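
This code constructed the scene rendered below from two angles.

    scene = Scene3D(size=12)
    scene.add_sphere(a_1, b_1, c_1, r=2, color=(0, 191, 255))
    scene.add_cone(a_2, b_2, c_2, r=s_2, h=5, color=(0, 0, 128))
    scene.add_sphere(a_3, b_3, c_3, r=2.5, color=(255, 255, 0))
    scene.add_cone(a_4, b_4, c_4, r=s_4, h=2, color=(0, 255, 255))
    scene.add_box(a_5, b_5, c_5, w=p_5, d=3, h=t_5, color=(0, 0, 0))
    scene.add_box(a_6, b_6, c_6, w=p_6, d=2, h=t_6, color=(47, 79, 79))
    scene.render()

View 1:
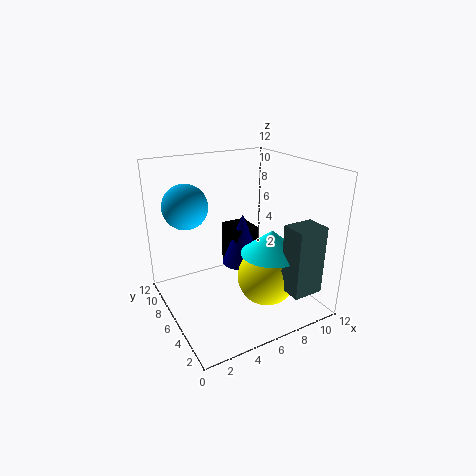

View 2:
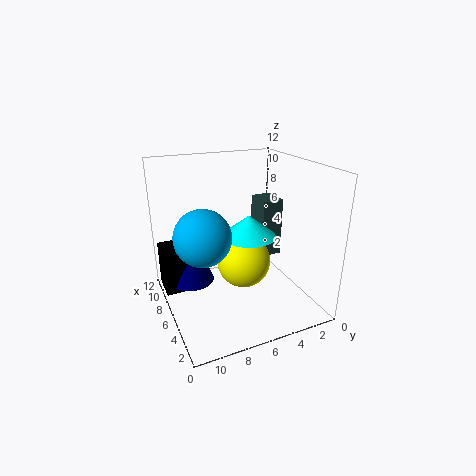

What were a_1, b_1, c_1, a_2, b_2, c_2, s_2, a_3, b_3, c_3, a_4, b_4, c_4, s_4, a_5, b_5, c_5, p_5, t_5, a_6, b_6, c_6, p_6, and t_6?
a_1 = 3
b_1 = 10
c_1 = 8
a_2 = 8.5
b_2 = 9.5
c_2 = 1.5
s_2 = 2
a_3 = 8
b_3 = 4.5
c_3 = 2.5
a_4 = 8
b_4 = 4
c_4 = 5
s_4 = 2.5
a_5 = 7.5
b_5 = 9
c_5 = 1
p_5 = 2.5
t_5 = 4
a_6 = 8
b_6 = 0.5
c_6 = 2.5
p_6 = 2.5
t_6 = 5.5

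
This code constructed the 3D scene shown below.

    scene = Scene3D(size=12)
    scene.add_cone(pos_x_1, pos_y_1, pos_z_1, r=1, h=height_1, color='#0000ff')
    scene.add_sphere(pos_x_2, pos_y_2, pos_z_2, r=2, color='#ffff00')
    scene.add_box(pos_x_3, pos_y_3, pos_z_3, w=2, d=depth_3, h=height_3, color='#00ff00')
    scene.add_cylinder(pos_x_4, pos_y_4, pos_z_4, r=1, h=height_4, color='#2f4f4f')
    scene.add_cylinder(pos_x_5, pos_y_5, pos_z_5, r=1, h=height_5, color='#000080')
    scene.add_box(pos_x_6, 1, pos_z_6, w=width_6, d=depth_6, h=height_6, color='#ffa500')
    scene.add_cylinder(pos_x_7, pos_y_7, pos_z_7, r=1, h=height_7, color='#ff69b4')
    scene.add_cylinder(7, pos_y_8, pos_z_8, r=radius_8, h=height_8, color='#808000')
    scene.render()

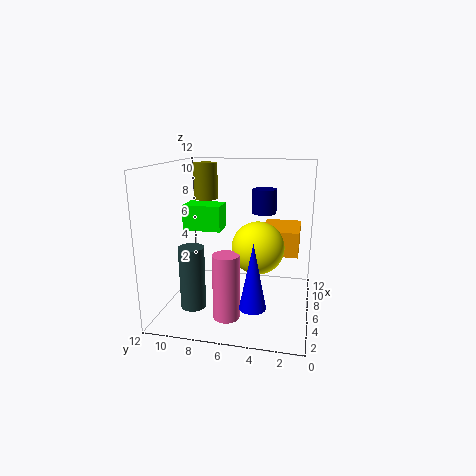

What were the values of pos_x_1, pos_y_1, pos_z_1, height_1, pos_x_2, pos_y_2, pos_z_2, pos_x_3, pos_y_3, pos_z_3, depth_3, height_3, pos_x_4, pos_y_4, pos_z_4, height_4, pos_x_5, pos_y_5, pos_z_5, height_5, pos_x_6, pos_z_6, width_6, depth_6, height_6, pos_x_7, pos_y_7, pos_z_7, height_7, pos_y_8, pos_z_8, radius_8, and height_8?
pos_x_1 = 2, pos_y_1 = 4, pos_z_1 = 2, height_1 = 5, pos_x_2 = 4, pos_y_2 = 4, pos_z_2 = 6, pos_x_3 = 4, pos_y_3 = 7, pos_z_3 = 7, depth_3 = 3, height_3 = 2, pos_x_4 = 3, pos_y_4 = 9, pos_z_4 = 1, height_4 = 5, pos_x_5 = 7, pos_y_5 = 4, pos_z_5 = 8, height_5 = 2, pos_x_6 = 5, pos_z_6 = 5, width_6 = 4, depth_6 = 3, height_6 = 2, pos_x_7 = 2, pos_y_7 = 6, pos_z_7 = 1, height_7 = 5, pos_y_8 = 9, pos_z_8 = 9, radius_8 = 1, height_8 = 3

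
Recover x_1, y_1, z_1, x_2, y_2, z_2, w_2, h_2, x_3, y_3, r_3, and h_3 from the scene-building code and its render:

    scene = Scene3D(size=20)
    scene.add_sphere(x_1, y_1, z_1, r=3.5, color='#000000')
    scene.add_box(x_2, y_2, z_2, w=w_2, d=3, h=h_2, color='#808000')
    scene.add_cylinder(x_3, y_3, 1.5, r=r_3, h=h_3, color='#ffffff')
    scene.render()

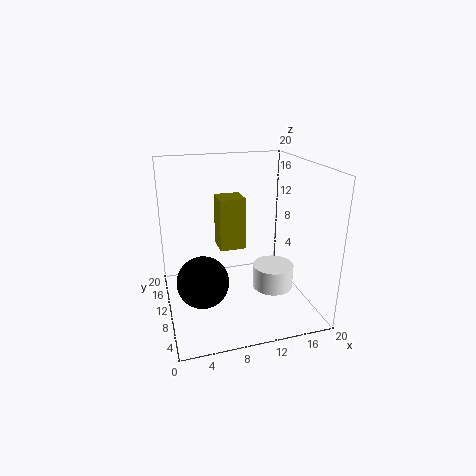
x_1 = 4.5
y_1 = 8
z_1 = 5
x_2 = 6
y_2 = 3.5
z_2 = 11.5
w_2 = 3
h_2 = 6
x_3 = 15.5
y_3 = 10
r_3 = 3
h_3 = 3.5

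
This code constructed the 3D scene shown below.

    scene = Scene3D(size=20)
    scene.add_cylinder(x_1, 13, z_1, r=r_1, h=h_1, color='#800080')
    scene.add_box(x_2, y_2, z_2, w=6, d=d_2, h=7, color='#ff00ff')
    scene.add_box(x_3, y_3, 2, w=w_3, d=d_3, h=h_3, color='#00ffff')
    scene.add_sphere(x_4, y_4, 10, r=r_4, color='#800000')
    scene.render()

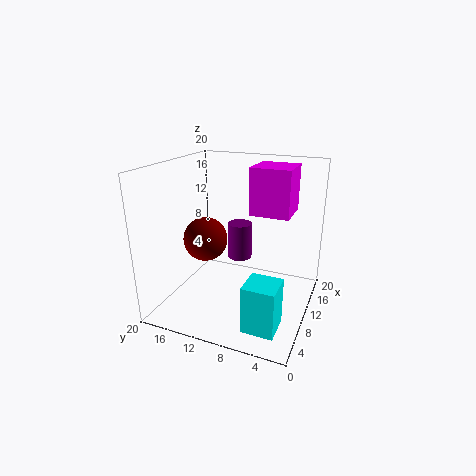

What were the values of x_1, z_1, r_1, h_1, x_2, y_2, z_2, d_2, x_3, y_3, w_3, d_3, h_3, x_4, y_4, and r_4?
x_1 = 18; z_1 = 3; r_1 = 2; h_1 = 6; x_2 = 14; y_2 = 4; z_2 = 12; d_2 = 6; x_3 = 1; y_3 = 2; w_3 = 4; d_3 = 4; h_3 = 6; x_4 = 8; y_4 = 14; r_4 = 3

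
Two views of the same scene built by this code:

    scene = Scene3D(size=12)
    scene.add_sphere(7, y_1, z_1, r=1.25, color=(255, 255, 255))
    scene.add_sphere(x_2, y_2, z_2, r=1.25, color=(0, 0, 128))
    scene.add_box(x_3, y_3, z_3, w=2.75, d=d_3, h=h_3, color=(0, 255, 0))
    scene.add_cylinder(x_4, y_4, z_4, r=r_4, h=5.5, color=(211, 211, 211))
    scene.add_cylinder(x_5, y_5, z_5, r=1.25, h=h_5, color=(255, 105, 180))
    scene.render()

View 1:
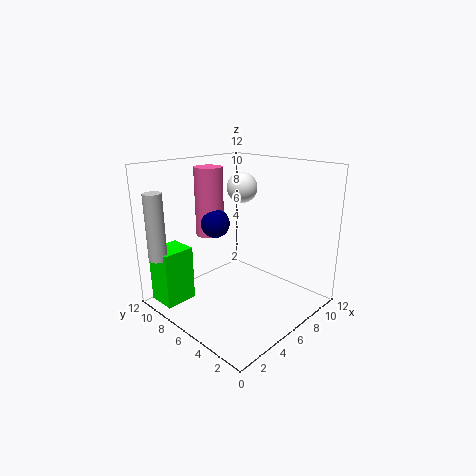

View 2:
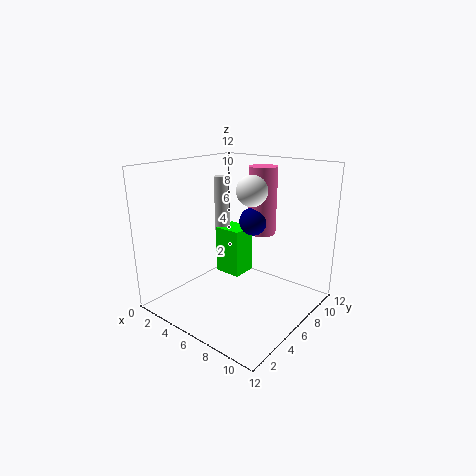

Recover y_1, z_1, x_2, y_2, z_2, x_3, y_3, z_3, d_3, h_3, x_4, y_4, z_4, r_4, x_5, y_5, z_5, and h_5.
y_1 = 6.5, z_1 = 10, x_2 = 5.75, y_2 = 8.5, z_2 = 6.75, x_3 = 0.75, y_3 = 9, z_3 = 0.25, d_3 = 2.5, h_3 = 4.75, x_4 = 0.75, y_4 = 10, z_4 = 4.5, r_4 = 0.75, x_5 = 6, y_5 = 9.5, z_5 = 5.5, h_5 = 6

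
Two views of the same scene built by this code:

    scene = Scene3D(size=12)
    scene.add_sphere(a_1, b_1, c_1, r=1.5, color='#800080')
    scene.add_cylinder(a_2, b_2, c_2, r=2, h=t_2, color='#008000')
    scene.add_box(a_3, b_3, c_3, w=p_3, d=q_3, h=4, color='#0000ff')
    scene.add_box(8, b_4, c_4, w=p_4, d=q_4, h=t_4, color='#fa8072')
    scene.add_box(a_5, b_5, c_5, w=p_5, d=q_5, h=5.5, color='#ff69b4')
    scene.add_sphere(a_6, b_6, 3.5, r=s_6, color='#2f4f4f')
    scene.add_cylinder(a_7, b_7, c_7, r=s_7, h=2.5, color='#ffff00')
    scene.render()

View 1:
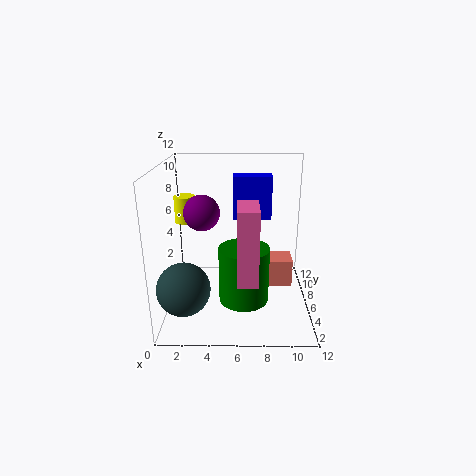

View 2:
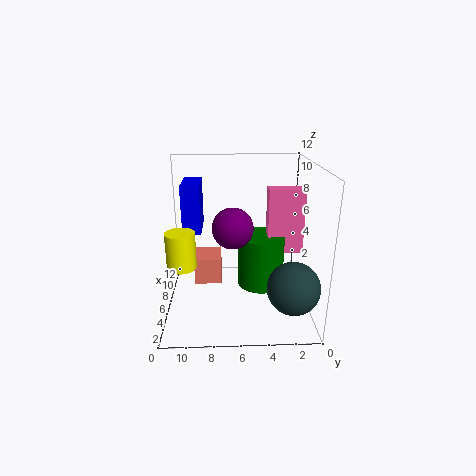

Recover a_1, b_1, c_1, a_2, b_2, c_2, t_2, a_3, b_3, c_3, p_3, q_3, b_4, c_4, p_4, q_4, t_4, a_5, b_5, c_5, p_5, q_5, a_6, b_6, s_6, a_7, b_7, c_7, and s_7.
a_1 = 3, b_1 = 6.5, c_1 = 8, a_2 = 6.5, b_2 = 4, c_2 = 1.5, t_2 = 4.5, a_3 = 5.5, b_3 = 9, c_3 = 6.5, p_3 = 3.5, q_3 = 1.5, b_4 = 7.5, c_4 = 0.5, p_4 = 3, q_4 = 2.5, t_4 = 2.5, a_5 = 6, b_5 = 0.5, c_5 = 4.5, p_5 = 1.5, q_5 = 3, a_6 = 2, b_6 = 2, s_6 = 2, a_7 = 1, b_7 = 10, c_7 = 6, s_7 = 1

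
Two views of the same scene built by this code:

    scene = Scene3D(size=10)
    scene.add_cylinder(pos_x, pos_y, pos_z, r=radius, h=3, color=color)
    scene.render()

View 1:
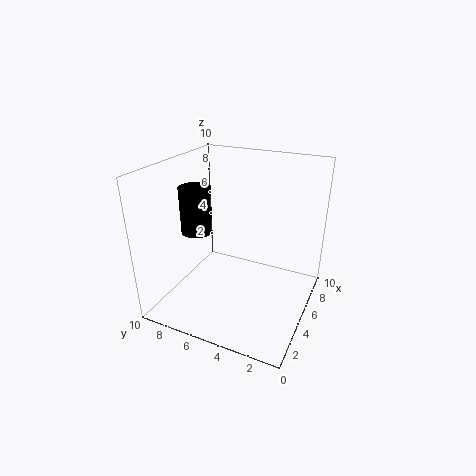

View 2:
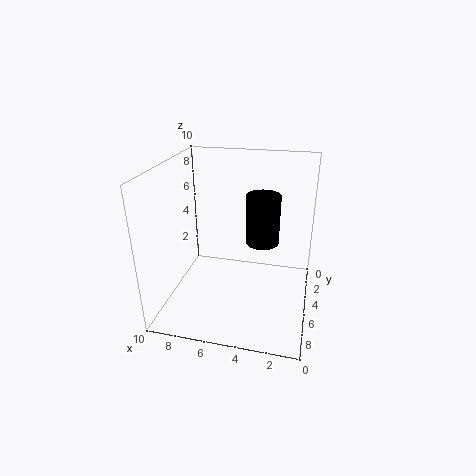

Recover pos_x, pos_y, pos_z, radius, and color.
pos_x = 3; pos_y = 7; pos_z = 6; radius = 1; color = 'black'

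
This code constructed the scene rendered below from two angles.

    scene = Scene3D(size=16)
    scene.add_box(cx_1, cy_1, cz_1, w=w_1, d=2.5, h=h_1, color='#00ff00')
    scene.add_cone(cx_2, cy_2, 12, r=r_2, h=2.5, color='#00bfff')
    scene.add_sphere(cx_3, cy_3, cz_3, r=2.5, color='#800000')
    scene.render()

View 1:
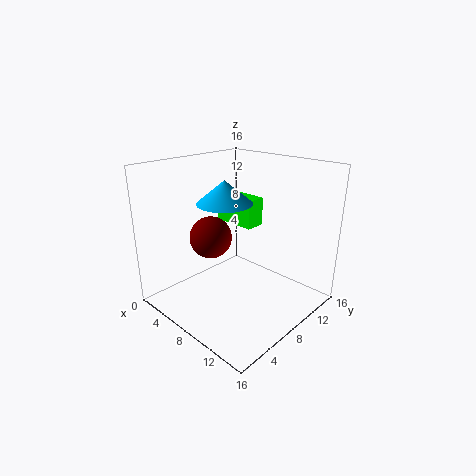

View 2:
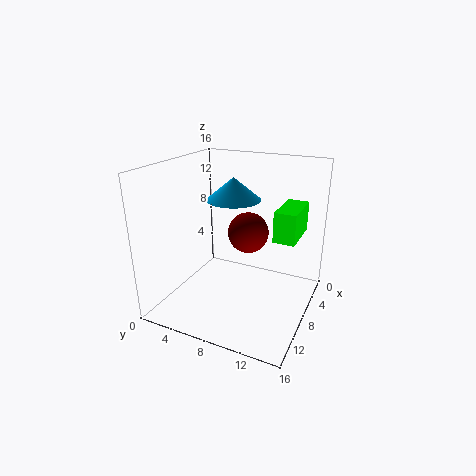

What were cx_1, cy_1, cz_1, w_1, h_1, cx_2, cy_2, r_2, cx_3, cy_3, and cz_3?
cx_1 = 1
cy_1 = 11.5
cz_1 = 7.5
w_1 = 5.5
h_1 = 3.5
cx_2 = 7
cy_2 = 7
r_2 = 3
cx_3 = 4
cy_3 = 7.5
cz_3 = 7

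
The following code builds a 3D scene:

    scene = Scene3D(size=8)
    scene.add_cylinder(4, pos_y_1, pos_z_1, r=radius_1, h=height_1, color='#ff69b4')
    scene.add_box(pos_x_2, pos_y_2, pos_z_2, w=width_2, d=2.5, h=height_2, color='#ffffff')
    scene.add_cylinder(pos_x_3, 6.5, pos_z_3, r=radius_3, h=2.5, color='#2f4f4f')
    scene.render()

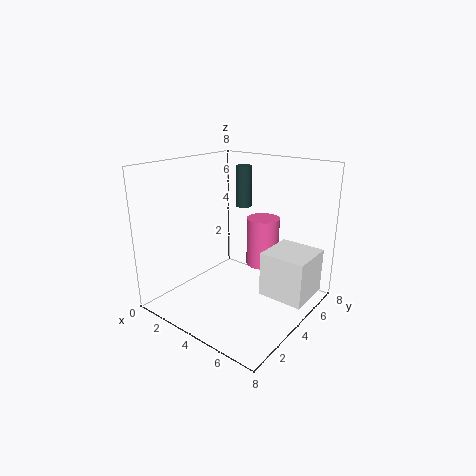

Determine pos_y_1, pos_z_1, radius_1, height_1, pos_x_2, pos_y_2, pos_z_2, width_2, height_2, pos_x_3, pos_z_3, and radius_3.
pos_y_1 = 6.5
pos_z_1 = 1.5
radius_1 = 1
height_1 = 3
pos_x_2 = 5.5
pos_y_2 = 4
pos_z_2 = 1
width_2 = 2.5
height_2 = 2.5
pos_x_3 = 2.5
pos_z_3 = 5
radius_3 = 0.5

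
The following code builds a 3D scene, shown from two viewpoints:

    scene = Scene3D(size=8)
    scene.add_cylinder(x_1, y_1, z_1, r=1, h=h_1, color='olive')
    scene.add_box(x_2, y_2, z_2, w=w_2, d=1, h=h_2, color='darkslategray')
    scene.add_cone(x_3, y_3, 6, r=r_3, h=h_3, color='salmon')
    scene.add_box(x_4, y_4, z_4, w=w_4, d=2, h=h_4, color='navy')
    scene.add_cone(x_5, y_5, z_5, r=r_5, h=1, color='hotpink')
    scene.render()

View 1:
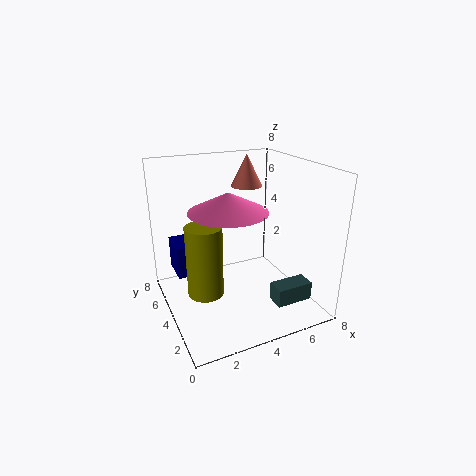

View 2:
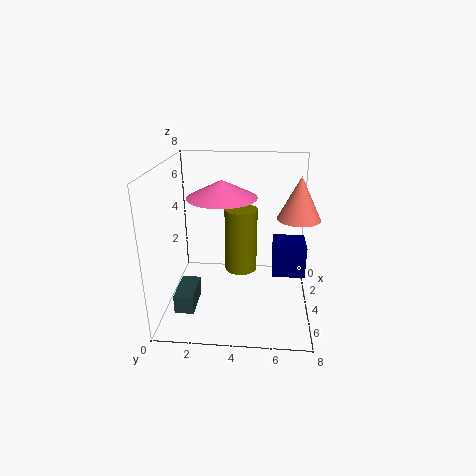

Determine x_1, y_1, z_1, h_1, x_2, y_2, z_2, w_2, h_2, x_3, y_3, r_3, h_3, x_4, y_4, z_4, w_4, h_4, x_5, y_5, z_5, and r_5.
x_1 = 2; y_1 = 4; z_1 = 1; h_1 = 4; x_2 = 5; y_2 = 1; z_2 = 1; w_2 = 2; h_2 = 1; x_3 = 6; y_3 = 7; r_3 = 1; h_3 = 2; x_4 = 1; y_4 = 6; z_4 = 1; w_4 = 2; h_4 = 2; x_5 = 3; y_5 = 3; z_5 = 6; r_5 = 2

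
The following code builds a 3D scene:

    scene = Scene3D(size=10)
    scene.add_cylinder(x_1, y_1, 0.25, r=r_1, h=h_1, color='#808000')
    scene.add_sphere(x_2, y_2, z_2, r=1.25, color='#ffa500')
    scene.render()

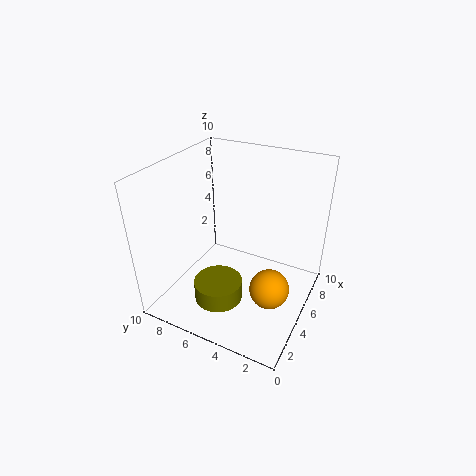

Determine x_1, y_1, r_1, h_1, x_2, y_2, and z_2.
x_1 = 3.75, y_1 = 6, r_1 = 1.75, h_1 = 1.5, x_2 = 3, y_2 = 1.75, z_2 = 3.25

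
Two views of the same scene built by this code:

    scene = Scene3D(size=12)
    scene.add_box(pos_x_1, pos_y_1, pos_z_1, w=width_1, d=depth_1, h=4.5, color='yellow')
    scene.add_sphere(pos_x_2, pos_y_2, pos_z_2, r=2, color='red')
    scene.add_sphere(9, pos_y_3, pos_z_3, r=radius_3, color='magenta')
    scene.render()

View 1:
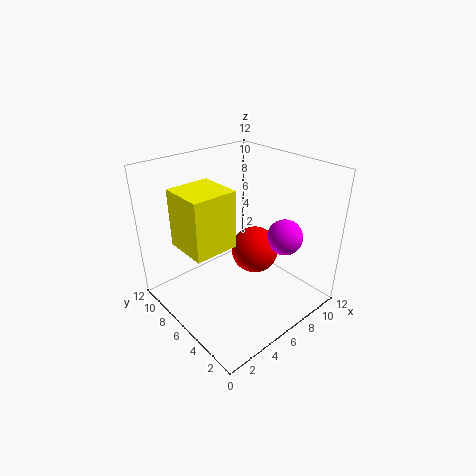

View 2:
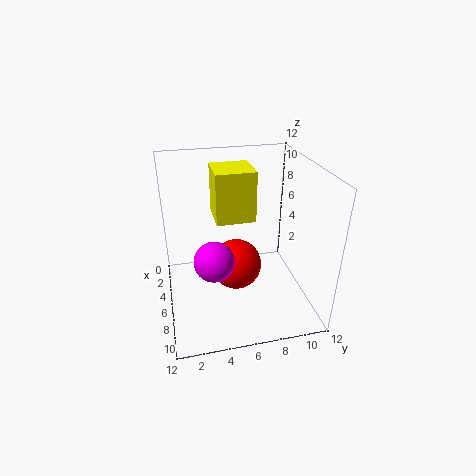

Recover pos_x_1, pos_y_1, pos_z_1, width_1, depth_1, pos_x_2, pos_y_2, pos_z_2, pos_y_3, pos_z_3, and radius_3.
pos_x_1 = 1, pos_y_1 = 4.5, pos_z_1 = 6.5, width_1 = 3.5, depth_1 = 3.5, pos_x_2 = 7.5, pos_y_2 = 5.5, pos_z_2 = 4.5, pos_y_3 = 3.5, pos_z_3 = 6, radius_3 = 1.5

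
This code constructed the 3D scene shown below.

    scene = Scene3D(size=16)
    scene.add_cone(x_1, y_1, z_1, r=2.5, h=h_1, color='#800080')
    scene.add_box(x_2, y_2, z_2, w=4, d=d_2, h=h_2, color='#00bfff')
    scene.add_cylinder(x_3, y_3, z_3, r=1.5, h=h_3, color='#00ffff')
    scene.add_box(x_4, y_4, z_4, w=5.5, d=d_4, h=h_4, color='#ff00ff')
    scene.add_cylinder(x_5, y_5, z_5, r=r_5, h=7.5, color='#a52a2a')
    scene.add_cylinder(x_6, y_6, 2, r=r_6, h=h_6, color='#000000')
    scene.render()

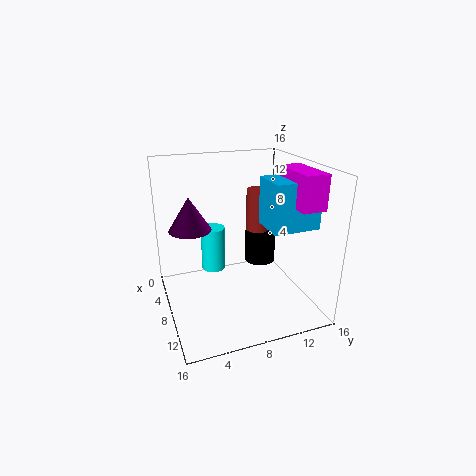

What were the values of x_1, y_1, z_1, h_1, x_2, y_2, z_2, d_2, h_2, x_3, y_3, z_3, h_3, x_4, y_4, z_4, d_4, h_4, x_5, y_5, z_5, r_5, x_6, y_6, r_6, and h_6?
x_1 = 4, y_1 = 3.5, z_1 = 8, h_1 = 4, x_2 = 9, y_2 = 10, z_2 = 10, d_2 = 5, h_2 = 5, x_3 = 3, y_3 = 6.5, z_3 = 2, h_3 = 5.5, x_4 = 9, y_4 = 12, z_4 = 12.5, d_4 = 2.5, h_4 = 3.5, x_5 = 2, y_5 = 13, z_5 = 4, r_5 = 1.5, x_6 = 3, y_6 = 13, r_6 = 2, h_6 = 4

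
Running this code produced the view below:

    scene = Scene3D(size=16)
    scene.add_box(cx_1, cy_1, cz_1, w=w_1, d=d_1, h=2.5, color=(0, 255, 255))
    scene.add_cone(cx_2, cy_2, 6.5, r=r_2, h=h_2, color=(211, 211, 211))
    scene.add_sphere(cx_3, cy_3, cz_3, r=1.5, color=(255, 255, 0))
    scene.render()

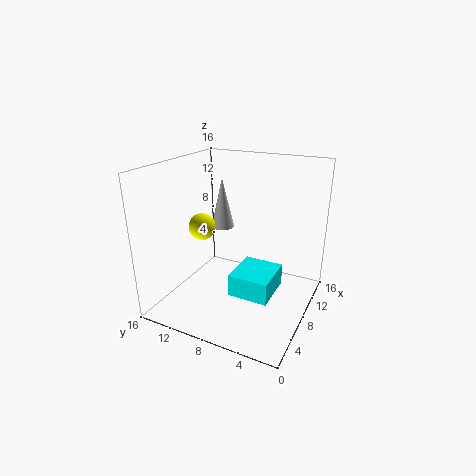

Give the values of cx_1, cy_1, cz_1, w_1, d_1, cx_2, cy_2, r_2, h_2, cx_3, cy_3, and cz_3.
cx_1 = 5.5
cy_1 = 3.5
cz_1 = 2
w_1 = 5
d_1 = 4.5
cx_2 = 13.5
cy_2 = 13
r_2 = 1.5
h_2 = 6.5
cx_3 = 7
cy_3 = 12
cz_3 = 9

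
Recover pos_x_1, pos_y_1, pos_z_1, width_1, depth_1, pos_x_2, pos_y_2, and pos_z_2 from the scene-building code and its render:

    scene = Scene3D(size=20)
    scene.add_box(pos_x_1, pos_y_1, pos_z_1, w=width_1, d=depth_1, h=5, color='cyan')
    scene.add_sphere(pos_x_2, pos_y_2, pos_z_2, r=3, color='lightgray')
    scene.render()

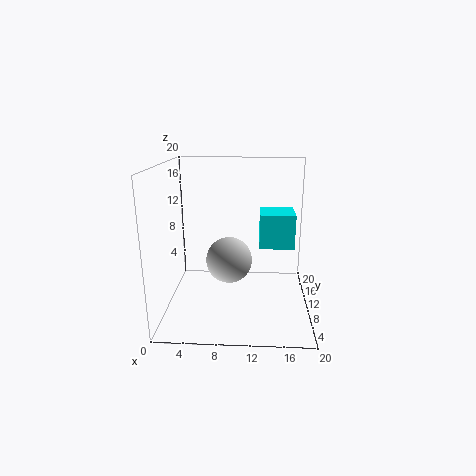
pos_x_1 = 13; pos_y_1 = 11; pos_z_1 = 8; width_1 = 5; depth_1 = 5; pos_x_2 = 9; pos_y_2 = 7; pos_z_2 = 8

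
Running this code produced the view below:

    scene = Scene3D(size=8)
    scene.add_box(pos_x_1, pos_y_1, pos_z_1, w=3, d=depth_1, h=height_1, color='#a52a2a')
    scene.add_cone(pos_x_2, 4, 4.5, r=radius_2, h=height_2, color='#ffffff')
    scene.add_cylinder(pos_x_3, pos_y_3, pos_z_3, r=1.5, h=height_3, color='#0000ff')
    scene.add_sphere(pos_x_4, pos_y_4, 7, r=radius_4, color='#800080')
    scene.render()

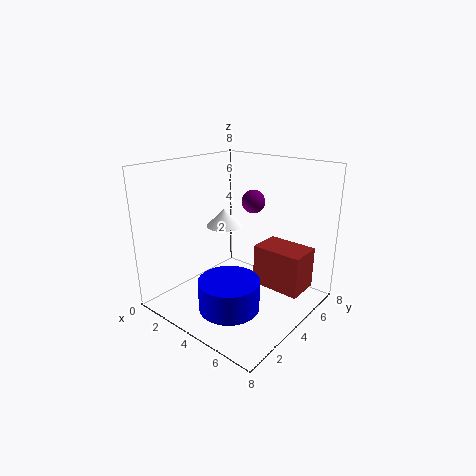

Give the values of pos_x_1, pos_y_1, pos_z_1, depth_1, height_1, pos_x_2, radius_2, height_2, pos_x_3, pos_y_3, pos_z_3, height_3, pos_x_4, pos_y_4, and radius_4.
pos_x_1 = 4, pos_y_1 = 5.5, pos_z_1 = 0.5, depth_1 = 2, height_1 = 2.5, pos_x_2 = 3, radius_2 = 1, height_2 = 1, pos_x_3 = 5.5, pos_y_3 = 1.5, pos_z_3 = 1.5, height_3 = 1.5, pos_x_4 = 6.5, pos_y_4 = 2, radius_4 = 0.5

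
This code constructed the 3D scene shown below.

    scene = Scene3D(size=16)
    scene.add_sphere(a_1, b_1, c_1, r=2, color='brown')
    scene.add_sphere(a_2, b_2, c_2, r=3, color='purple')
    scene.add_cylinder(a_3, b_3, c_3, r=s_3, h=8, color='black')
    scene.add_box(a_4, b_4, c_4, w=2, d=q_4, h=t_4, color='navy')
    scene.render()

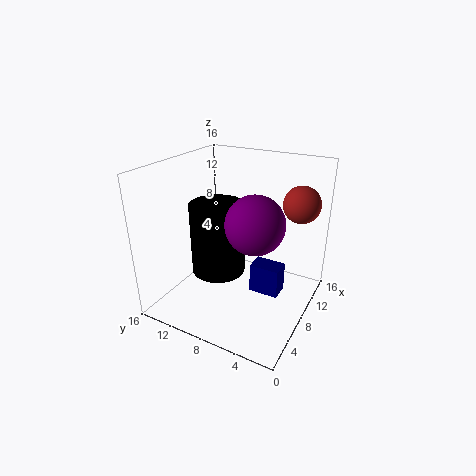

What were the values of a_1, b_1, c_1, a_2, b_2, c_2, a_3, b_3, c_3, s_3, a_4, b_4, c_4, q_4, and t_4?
a_1 = 11
b_1 = 2
c_1 = 12
a_2 = 6
b_2 = 5
c_2 = 11
a_3 = 7
b_3 = 10
c_3 = 4
s_3 = 3
a_4 = 5
b_4 = 2
c_4 = 4
q_4 = 3
t_4 = 3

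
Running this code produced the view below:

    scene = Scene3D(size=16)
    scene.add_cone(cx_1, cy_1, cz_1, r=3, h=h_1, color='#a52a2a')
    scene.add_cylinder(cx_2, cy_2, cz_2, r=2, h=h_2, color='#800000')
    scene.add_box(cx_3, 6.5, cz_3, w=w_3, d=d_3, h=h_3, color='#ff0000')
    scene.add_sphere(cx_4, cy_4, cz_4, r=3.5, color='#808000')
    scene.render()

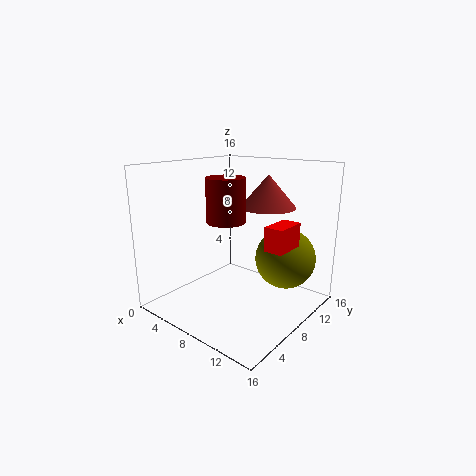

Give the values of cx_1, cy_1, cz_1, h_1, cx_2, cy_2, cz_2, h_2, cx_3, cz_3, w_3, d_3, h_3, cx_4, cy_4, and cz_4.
cx_1 = 10.5; cy_1 = 10; cz_1 = 11.5; h_1 = 3.5; cx_2 = 8.5; cy_2 = 5.5; cz_2 = 10.5; h_2 = 4.5; cx_3 = 12.5; cz_3 = 8; w_3 = 2; d_3 = 3.5; h_3 = 2.5; cx_4 = 11.5; cy_4 = 12.5; cz_4 = 5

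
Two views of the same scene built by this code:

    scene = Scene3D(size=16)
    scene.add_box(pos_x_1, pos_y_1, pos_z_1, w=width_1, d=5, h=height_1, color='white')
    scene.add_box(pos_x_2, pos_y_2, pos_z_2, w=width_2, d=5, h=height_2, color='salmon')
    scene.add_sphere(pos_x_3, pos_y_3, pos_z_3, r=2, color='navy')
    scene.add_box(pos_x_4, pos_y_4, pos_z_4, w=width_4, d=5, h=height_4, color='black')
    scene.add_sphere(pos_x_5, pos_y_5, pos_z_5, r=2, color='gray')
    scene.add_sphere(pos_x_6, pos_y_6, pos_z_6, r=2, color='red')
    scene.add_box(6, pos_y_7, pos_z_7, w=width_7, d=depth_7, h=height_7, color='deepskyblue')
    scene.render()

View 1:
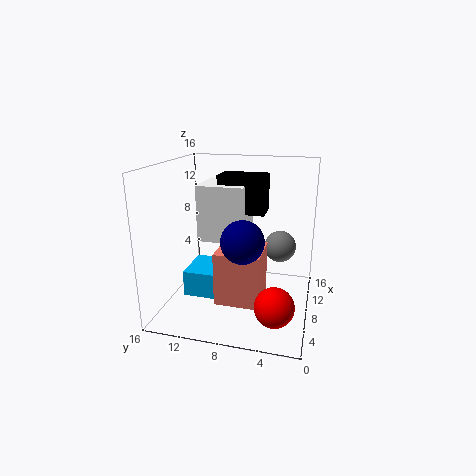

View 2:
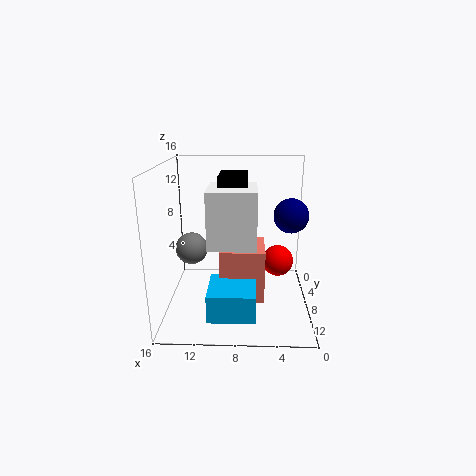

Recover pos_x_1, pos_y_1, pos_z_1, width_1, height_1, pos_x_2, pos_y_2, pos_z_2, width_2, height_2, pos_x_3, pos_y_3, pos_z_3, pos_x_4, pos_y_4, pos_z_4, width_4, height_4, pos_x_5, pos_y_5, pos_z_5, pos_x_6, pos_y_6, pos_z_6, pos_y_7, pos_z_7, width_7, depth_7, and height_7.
pos_x_1 = 6, pos_y_1 = 7, pos_z_1 = 8, width_1 = 5, height_1 = 6, pos_x_2 = 5, pos_y_2 = 5, pos_z_2 = 1, width_2 = 5, height_2 = 6, pos_x_3 = 2, pos_y_3 = 6, pos_z_3 = 10, pos_x_4 = 7, pos_y_4 = 5, pos_z_4 = 11, width_4 = 3, height_4 = 4, pos_x_5 = 14, pos_y_5 = 4, pos_z_5 = 5, pos_x_6 = 3, pos_y_6 = 3, pos_z_6 = 3, pos_y_7 = 9, pos_z_7 = 1, width_7 = 5, depth_7 = 5, height_7 = 3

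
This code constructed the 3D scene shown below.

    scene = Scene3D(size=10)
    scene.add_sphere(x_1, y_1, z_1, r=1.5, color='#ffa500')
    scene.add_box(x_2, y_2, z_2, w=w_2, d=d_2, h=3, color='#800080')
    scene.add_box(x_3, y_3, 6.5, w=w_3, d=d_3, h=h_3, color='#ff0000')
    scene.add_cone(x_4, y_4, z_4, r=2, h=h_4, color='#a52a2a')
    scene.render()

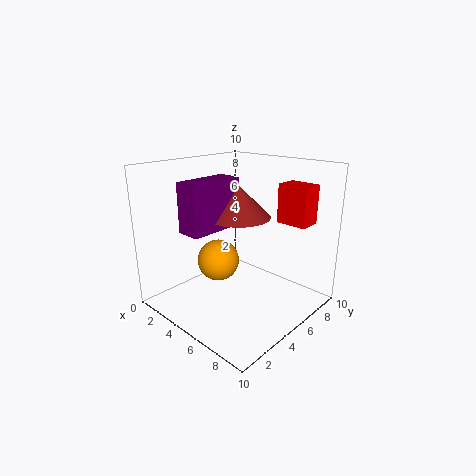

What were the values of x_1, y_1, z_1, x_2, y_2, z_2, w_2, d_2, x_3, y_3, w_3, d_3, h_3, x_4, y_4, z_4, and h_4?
x_1 = 3.5
y_1 = 4.5
z_1 = 3
x_2 = 4.5
y_2 = 0.5
z_2 = 6.5
w_2 = 1.5
d_2 = 3.5
x_3 = 7.5
y_3 = 6
w_3 = 2
d_3 = 1.5
h_3 = 2.5
x_4 = 6
y_4 = 4
z_4 = 7
h_4 = 2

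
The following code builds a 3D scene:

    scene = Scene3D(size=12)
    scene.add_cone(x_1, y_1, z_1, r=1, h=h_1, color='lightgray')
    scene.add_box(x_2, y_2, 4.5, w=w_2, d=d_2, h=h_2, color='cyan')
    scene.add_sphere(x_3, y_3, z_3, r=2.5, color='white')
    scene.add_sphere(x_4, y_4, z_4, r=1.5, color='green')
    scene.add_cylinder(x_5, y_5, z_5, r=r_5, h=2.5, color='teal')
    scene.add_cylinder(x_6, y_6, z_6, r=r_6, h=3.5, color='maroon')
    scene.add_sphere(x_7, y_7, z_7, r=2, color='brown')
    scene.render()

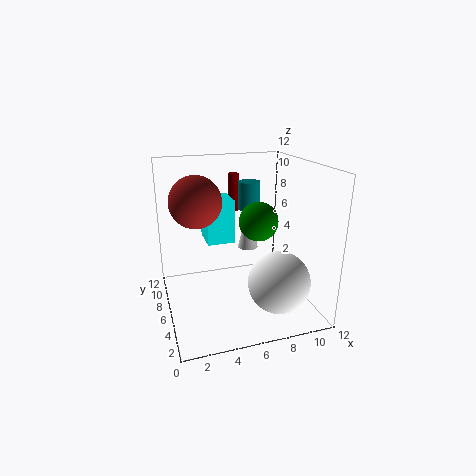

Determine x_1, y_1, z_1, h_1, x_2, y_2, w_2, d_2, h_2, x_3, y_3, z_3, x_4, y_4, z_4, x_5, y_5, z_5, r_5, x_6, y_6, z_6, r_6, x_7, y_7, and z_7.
x_1 = 8.5; y_1 = 10.5; z_1 = 3; h_1 = 4.5; x_2 = 4; y_2 = 8.5; w_2 = 2.5; d_2 = 3; h_2 = 4; x_3 = 8.5; y_3 = 3; z_3 = 3; x_4 = 7; y_4 = 4; z_4 = 8; x_5 = 8; y_5 = 9; z_5 = 7.5; r_5 = 1; x_6 = 7; y_6 = 10.5; z_6 = 7; r_6 = 0.5; x_7 = 2.5; y_7 = 5.5; z_7 = 9.5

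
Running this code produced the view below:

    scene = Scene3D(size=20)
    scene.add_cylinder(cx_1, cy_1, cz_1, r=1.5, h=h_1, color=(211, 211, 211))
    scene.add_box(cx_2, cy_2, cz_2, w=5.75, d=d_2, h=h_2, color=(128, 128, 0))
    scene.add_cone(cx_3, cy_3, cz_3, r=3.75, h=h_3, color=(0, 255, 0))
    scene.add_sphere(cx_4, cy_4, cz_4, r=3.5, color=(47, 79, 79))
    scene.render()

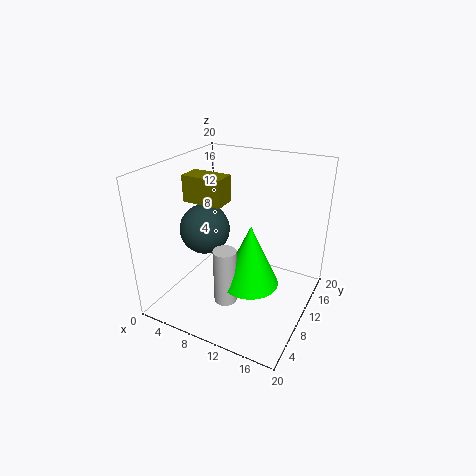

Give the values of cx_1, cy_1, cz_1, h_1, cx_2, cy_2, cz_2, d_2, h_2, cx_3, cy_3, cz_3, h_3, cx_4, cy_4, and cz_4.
cx_1 = 10.75, cy_1 = 5, cz_1 = 3.25, h_1 = 7.5, cx_2 = 2.25, cy_2 = 8.5, cz_2 = 14.5, d_2 = 3.25, h_2 = 3.75, cx_3 = 13.25, cy_3 = 7.25, cz_3 = 5.5, h_3 = 8.25, cx_4 = 5.25, cy_4 = 9, cz_4 = 10.75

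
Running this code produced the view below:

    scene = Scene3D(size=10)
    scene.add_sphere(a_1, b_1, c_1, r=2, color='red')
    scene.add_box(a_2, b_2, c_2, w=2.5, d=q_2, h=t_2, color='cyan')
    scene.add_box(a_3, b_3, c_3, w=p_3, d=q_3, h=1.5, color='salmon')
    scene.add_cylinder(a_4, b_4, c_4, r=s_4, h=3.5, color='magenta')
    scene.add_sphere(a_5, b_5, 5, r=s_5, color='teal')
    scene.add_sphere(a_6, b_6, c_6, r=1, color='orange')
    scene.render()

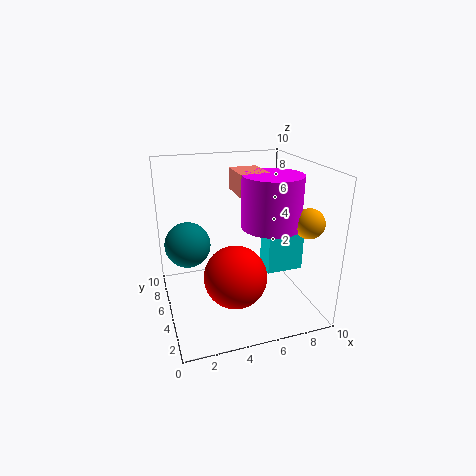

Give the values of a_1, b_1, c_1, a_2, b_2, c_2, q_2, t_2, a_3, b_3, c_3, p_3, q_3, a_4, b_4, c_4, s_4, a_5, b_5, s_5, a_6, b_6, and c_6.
a_1 = 4; b_1 = 2.5; c_1 = 3.5; a_2 = 6.5; b_2 = 3; c_2 = 3; q_2 = 1.5; t_2 = 4; a_3 = 5; b_3 = 4.5; c_3 = 8; p_3 = 2; q_3 = 2.5; a_4 = 7; b_4 = 4; c_4 = 6; s_4 = 2; a_5 = 1.5; b_5 = 5; s_5 = 1.5; a_6 = 9; b_6 = 2.5; c_6 = 6.5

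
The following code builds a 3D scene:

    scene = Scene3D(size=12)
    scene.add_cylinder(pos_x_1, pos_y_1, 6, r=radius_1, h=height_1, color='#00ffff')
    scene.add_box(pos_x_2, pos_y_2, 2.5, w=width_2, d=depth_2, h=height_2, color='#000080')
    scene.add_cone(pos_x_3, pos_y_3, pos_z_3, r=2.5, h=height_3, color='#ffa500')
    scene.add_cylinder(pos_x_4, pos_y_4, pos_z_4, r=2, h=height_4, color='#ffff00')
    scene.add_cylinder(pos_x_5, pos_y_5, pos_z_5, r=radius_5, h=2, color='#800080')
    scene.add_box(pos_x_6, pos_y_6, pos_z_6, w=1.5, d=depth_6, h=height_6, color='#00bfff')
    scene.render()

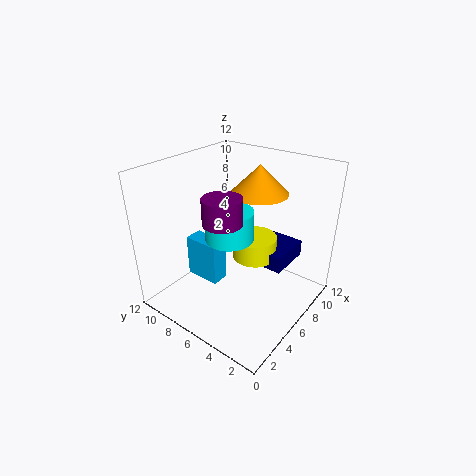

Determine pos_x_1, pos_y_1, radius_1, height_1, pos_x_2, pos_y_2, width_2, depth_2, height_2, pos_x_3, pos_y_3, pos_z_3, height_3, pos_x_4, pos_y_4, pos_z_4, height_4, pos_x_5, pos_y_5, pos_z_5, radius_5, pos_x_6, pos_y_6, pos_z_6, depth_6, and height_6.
pos_x_1 = 5.5
pos_y_1 = 6.5
radius_1 = 2
height_1 = 2.5
pos_x_2 = 8
pos_y_2 = 3
width_2 = 4
depth_2 = 3.5
height_2 = 1.5
pos_x_3 = 9
pos_y_3 = 6
pos_z_3 = 9
height_3 = 2.5
pos_x_4 = 8.5
pos_y_4 = 6
pos_z_4 = 3
height_4 = 2
pos_x_5 = 3.5
pos_y_5 = 5.5
pos_z_5 = 8.5
radius_5 = 1.5
pos_x_6 = 3.5
pos_y_6 = 6.5
pos_z_6 = 2.5
depth_6 = 3
height_6 = 3.5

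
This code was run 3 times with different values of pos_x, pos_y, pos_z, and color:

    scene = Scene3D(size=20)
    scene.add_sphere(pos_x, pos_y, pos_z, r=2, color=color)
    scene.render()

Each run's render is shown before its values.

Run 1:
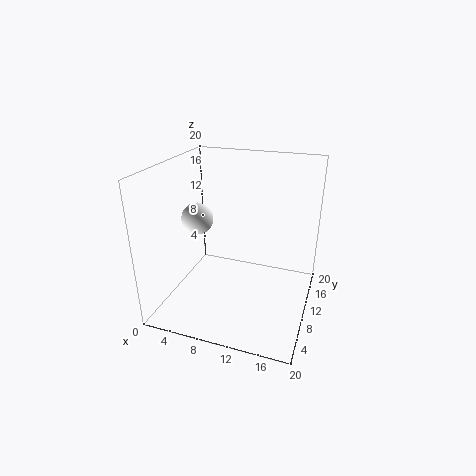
pos_x = 6
pos_y = 6
pos_z = 14
color = 'white'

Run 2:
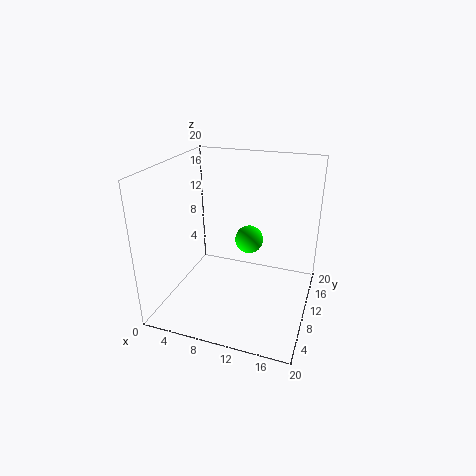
pos_x = 11
pos_y = 12
pos_z = 9
color = 'lime'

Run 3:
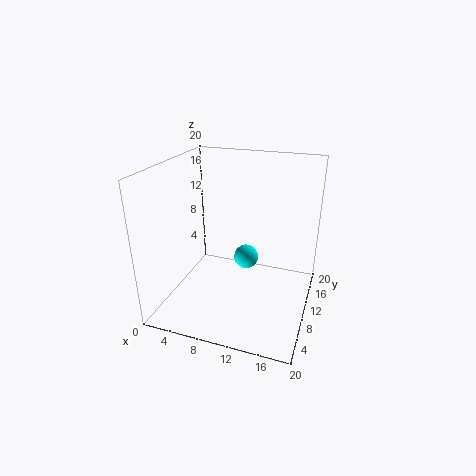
pos_x = 9
pos_y = 17
pos_z = 3
color = 'cyan'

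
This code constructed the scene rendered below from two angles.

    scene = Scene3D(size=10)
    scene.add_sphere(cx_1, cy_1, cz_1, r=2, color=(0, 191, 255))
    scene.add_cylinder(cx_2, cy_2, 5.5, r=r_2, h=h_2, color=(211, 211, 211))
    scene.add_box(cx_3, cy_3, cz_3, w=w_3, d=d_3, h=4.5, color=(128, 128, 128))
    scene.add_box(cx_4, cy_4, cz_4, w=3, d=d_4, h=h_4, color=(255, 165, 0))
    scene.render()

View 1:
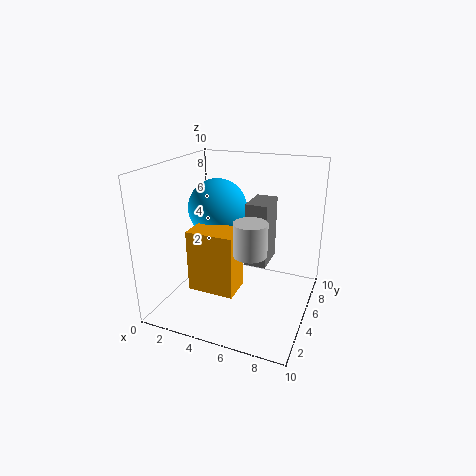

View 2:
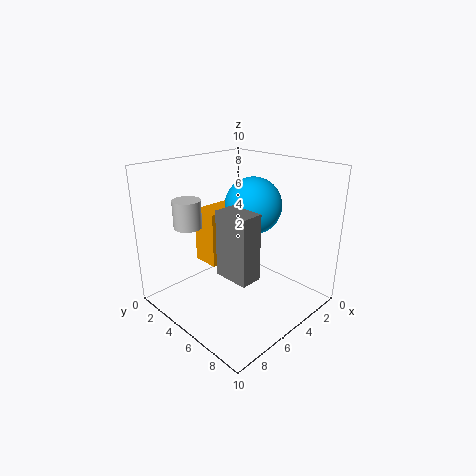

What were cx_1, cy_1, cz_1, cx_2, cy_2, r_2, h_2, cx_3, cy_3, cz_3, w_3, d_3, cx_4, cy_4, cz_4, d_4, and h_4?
cx_1 = 3.5
cy_1 = 5
cz_1 = 7
cx_2 = 7
cy_2 = 2
r_2 = 1
h_2 = 2
cx_3 = 5.5
cy_3 = 5
cz_3 = 3
w_3 = 1.5
d_3 = 2.5
cx_4 = 3
cy_4 = 1.5
cz_4 = 2.5
d_4 = 2
h_4 = 4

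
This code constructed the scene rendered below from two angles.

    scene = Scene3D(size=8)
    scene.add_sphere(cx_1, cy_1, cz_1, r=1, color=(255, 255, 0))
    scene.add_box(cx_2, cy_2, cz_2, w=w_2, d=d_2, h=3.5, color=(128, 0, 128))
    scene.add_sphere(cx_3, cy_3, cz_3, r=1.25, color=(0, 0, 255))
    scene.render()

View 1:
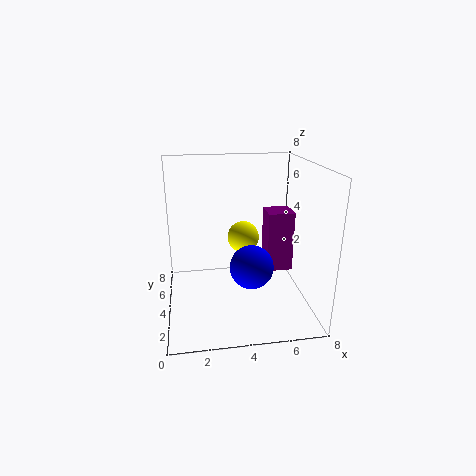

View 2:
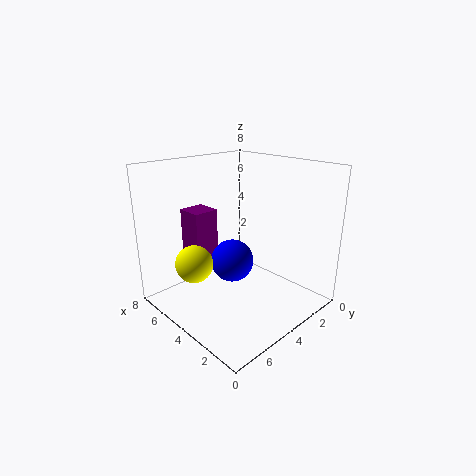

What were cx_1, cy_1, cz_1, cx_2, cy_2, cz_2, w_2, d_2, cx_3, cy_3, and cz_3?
cx_1 = 4.75
cy_1 = 6.5
cz_1 = 3
cx_2 = 5.75
cy_2 = 4
cz_2 = 1.75
w_2 = 1.5
d_2 = 1.5
cx_3 = 4.75
cy_3 = 3.75
cz_3 = 2.25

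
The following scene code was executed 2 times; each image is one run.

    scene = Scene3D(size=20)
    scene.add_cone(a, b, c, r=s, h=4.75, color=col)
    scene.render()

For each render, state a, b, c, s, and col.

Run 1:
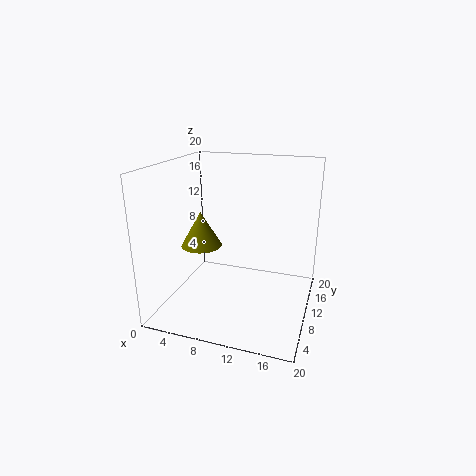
a = 5.5, b = 7.75, c = 9.25, s = 2.75, col = 'olive'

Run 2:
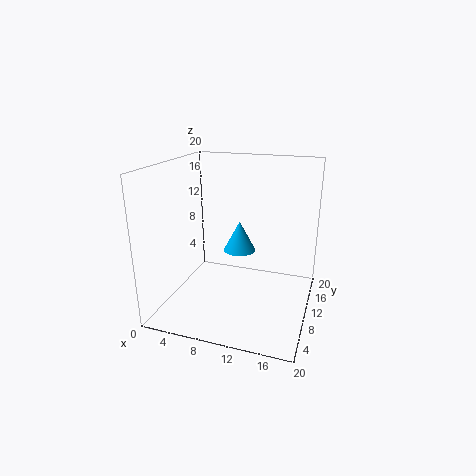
a = 8.5, b = 15.25, c = 5.75, s = 2.5, col = 'deepskyblue'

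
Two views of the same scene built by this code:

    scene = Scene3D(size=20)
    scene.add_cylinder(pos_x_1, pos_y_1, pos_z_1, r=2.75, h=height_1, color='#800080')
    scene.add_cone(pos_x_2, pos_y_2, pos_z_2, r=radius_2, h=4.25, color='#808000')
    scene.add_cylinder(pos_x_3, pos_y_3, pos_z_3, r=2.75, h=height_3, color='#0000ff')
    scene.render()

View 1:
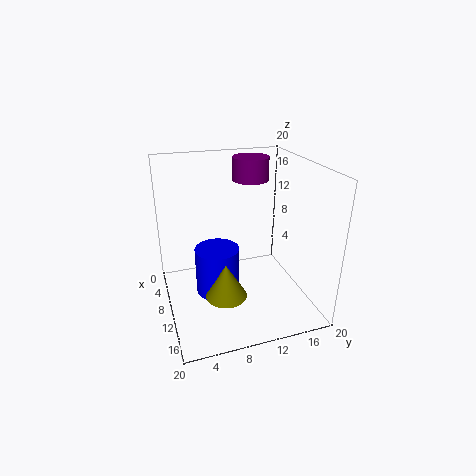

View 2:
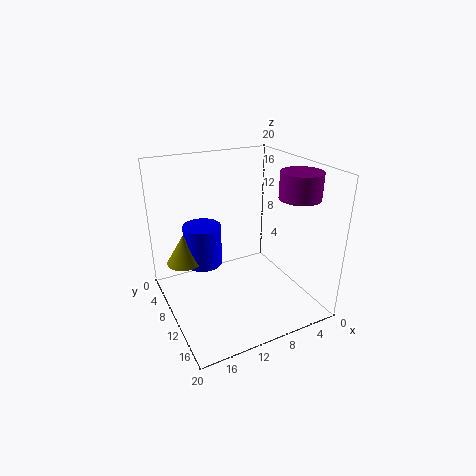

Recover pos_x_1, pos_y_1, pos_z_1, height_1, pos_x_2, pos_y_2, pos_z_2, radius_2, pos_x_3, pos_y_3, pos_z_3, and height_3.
pos_x_1 = 3.25
pos_y_1 = 14.25
pos_z_1 = 16
height_1 = 3.5
pos_x_2 = 16.75
pos_y_2 = 6.25
pos_z_2 = 6
radius_2 = 2.5
pos_x_3 = 13.75
pos_y_3 = 6
pos_z_3 = 5
height_3 = 6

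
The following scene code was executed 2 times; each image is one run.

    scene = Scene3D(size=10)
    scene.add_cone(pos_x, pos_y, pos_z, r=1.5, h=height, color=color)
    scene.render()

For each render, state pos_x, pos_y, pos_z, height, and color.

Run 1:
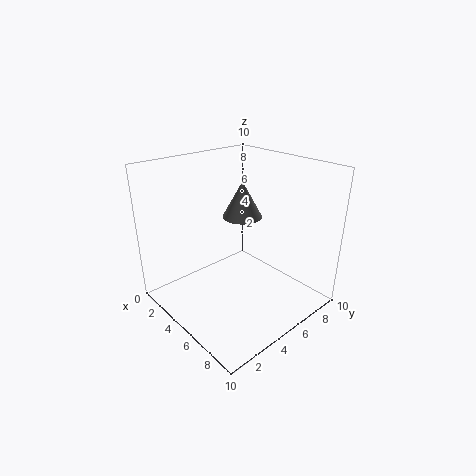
pos_x = 3.25; pos_y = 7; pos_z = 5.5; height = 2.75; color = 'gray'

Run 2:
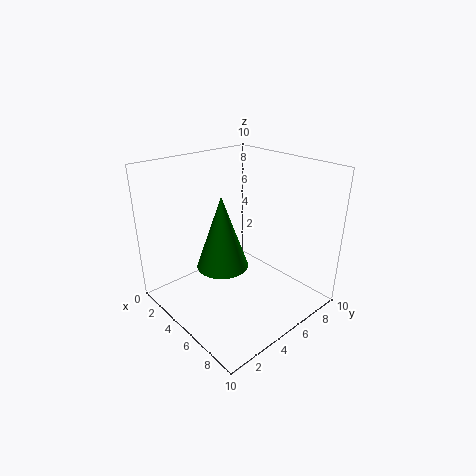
pos_x = 7; pos_y = 2; pos_z = 5; height = 4.25; color = 'green'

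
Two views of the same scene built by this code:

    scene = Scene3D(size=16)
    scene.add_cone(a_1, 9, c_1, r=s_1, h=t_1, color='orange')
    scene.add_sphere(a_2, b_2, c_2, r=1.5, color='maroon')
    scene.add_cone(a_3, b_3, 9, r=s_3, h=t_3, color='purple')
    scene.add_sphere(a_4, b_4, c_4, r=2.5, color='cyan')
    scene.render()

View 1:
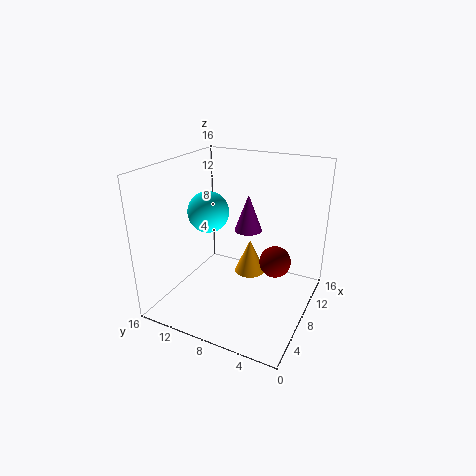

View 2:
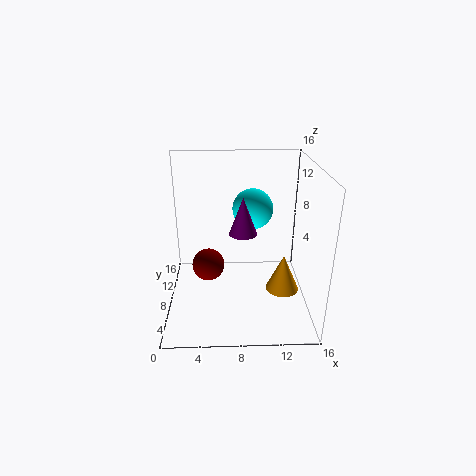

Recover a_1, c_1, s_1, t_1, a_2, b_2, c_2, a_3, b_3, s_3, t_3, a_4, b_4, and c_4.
a_1 = 13.5
c_1 = 0.5
s_1 = 2
t_1 = 4.5
a_2 = 5
b_2 = 2.5
c_2 = 8
a_3 = 8.5
b_3 = 7
s_3 = 1.5
t_3 = 4
a_4 = 10
b_4 = 13
c_4 = 9.5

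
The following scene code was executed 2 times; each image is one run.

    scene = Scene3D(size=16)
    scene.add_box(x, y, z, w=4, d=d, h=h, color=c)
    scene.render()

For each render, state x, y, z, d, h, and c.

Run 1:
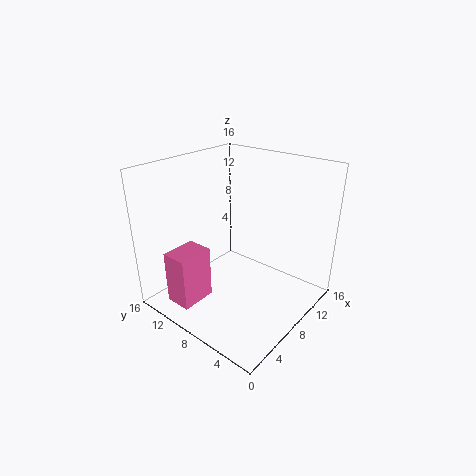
x = 1.5
y = 10
z = 1
d = 3
h = 6
c = 'hotpink'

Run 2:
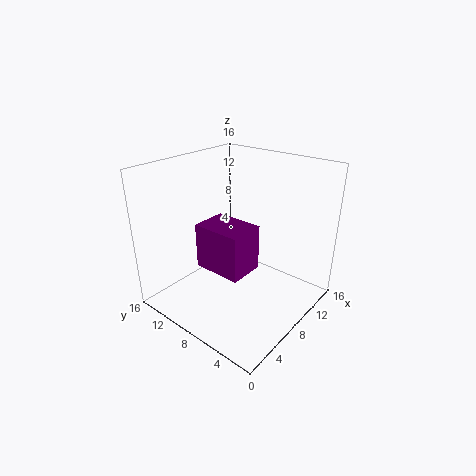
x = 4.5
y = 5.5
z = 5
d = 5.5
h = 5
c = 'purple'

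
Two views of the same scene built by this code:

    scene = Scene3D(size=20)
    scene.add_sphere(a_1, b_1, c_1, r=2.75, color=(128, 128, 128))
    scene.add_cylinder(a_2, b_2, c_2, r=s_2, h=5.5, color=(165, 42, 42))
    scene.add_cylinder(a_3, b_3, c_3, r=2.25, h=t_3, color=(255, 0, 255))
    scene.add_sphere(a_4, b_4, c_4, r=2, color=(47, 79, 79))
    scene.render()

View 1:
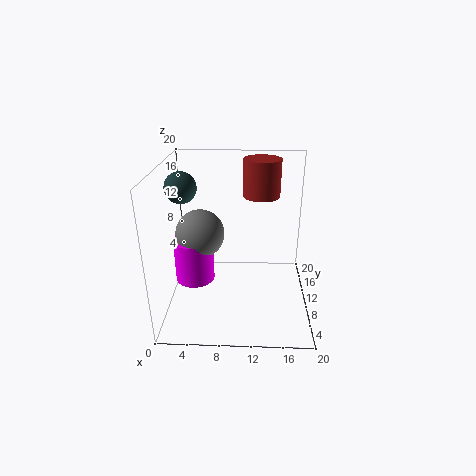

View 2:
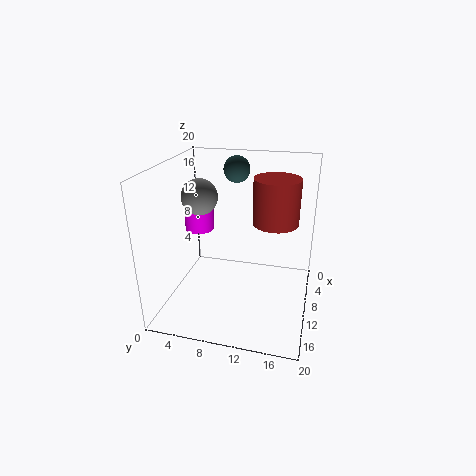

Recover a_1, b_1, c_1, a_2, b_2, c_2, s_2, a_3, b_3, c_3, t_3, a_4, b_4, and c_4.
a_1 = 6
b_1 = 3
c_1 = 14
a_2 = 13.25
b_2 = 15.5
c_2 = 14.25
s_2 = 2.75
a_3 = 5.25
b_3 = 2.5
c_3 = 8.5
t_3 = 5
a_4 = 3
b_4 = 8
c_4 = 17.75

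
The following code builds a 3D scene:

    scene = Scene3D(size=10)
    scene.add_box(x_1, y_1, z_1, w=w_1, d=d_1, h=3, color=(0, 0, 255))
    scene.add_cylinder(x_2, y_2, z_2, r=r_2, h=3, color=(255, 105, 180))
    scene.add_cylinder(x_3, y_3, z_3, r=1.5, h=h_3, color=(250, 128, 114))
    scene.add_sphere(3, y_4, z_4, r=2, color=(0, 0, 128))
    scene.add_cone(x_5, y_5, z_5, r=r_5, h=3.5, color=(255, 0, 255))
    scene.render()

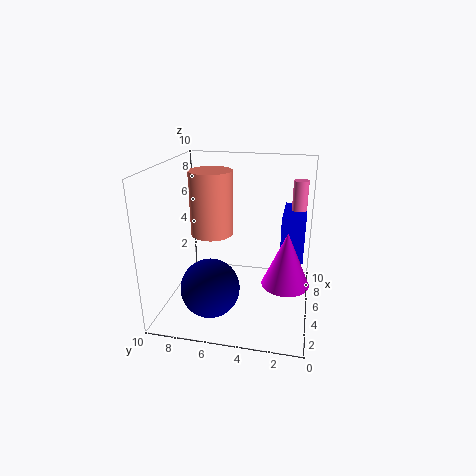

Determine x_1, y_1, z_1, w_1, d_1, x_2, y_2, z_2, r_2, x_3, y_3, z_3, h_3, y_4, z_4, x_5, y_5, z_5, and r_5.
x_1 = 4; y_1 = 0.5; z_1 = 4; w_1 = 3.5; d_1 = 1.5; x_2 = 6; y_2 = 1; z_2 = 6; r_2 = 0.5; x_3 = 5.5; y_3 = 7; z_3 = 5; h_3 = 4.5; y_4 = 6.5; z_4 = 2; x_5 = 3; y_5 = 1.5; z_5 = 3; r_5 = 1.5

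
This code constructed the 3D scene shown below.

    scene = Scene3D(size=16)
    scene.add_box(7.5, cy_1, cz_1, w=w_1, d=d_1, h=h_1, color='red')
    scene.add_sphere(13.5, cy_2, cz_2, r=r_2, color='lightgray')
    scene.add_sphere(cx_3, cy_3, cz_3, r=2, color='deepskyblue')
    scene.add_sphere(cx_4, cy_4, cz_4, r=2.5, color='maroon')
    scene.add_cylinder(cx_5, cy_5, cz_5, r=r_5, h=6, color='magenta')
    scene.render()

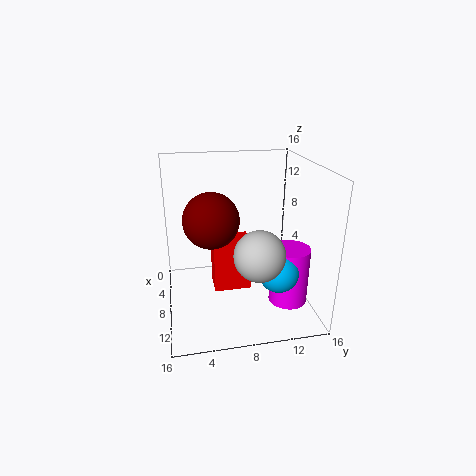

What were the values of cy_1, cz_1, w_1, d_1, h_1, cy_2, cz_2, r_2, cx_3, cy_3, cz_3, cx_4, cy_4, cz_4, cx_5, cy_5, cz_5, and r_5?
cy_1 = 5; cz_1 = 3; w_1 = 3; d_1 = 4; h_1 = 5.5; cy_2 = 9; cz_2 = 8.5; r_2 = 2.5; cx_3 = 13.5; cy_3 = 11; cz_3 = 6.5; cx_4 = 13.5; cy_4 = 4.5; cz_4 = 12.5; cx_5 = 12.5; cy_5 = 12.5; cz_5 = 2.5; r_5 = 2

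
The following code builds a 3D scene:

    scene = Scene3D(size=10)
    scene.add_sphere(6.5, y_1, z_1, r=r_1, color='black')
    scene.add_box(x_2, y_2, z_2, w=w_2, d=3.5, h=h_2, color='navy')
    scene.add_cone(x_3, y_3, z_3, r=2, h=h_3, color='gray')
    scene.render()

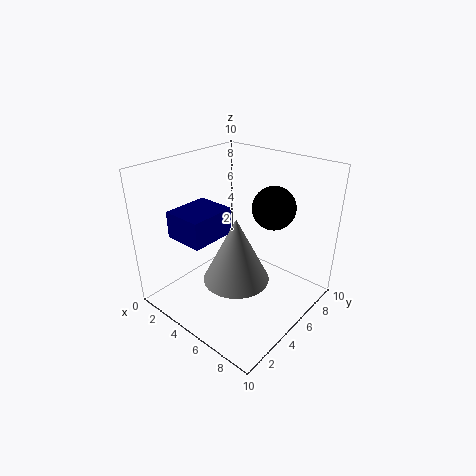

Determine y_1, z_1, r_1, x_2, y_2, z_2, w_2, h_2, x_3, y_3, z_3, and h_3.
y_1 = 7
z_1 = 7
r_1 = 1.5
x_2 = 0.5
y_2 = 2.5
z_2 = 4.5
w_2 = 3
h_2 = 2
x_3 = 7
y_3 = 2.5
z_3 = 4
h_3 = 4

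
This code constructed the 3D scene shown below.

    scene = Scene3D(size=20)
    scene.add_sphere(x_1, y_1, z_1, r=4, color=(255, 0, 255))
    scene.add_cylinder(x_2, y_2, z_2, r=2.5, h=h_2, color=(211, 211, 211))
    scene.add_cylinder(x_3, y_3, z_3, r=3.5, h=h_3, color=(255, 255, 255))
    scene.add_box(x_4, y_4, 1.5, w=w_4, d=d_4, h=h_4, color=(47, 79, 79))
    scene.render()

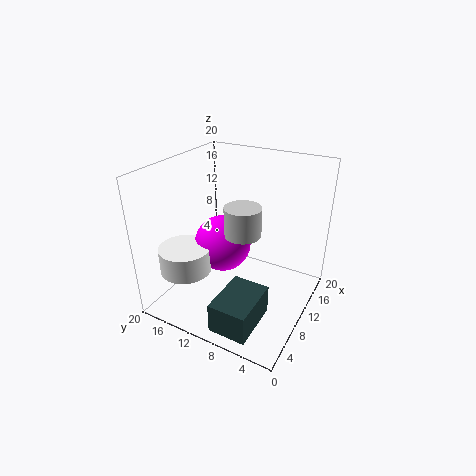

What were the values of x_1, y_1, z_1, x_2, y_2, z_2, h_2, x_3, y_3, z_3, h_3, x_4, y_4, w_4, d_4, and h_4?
x_1 = 10
y_1 = 12.5
z_1 = 8.5
x_2 = 9.5
y_2 = 9
z_2 = 11
h_2 = 4
x_3 = 5
y_3 = 15.5
z_3 = 6
h_3 = 3.5
x_4 = 0.5
y_4 = 4
w_4 = 7
d_4 = 5
h_4 = 4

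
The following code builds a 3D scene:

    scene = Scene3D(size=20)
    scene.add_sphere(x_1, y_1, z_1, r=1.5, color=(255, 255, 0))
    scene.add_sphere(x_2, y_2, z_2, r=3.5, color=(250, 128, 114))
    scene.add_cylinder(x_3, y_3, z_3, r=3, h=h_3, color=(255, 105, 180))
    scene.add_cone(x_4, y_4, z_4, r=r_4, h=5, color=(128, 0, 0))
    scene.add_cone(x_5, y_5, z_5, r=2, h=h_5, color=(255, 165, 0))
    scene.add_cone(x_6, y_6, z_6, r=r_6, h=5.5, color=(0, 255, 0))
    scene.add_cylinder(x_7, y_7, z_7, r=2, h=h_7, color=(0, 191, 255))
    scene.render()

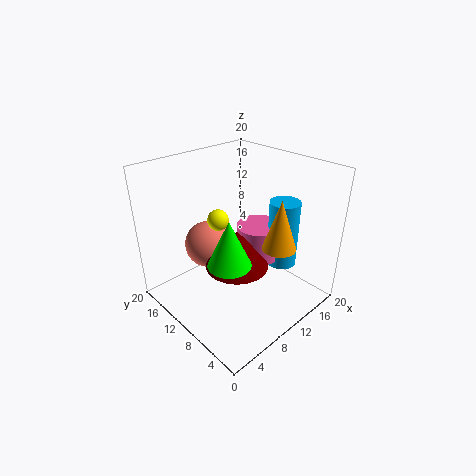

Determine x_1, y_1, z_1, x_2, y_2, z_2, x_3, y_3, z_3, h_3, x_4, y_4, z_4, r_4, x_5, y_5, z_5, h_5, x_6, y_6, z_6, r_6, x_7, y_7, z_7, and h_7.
x_1 = 9
y_1 = 13
z_1 = 12
x_2 = 9
y_2 = 15.5
z_2 = 7
x_3 = 11.5
y_3 = 7.5
z_3 = 8
h_3 = 4.5
x_4 = 7
y_4 = 7
z_4 = 8.5
r_4 = 4
x_5 = 9
y_5 = 2
z_5 = 12.5
h_5 = 6
x_6 = 3.5
y_6 = 4.5
z_6 = 11.5
r_6 = 2.5
x_7 = 13.5
y_7 = 5
z_7 = 7
h_7 = 9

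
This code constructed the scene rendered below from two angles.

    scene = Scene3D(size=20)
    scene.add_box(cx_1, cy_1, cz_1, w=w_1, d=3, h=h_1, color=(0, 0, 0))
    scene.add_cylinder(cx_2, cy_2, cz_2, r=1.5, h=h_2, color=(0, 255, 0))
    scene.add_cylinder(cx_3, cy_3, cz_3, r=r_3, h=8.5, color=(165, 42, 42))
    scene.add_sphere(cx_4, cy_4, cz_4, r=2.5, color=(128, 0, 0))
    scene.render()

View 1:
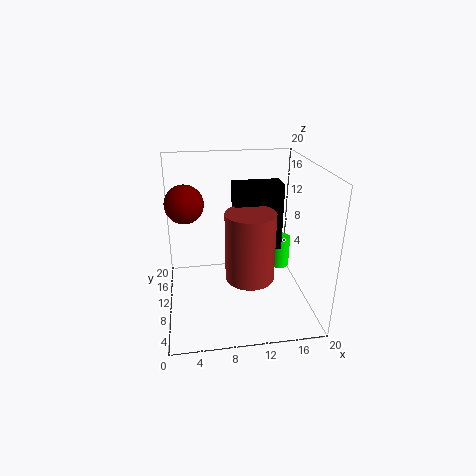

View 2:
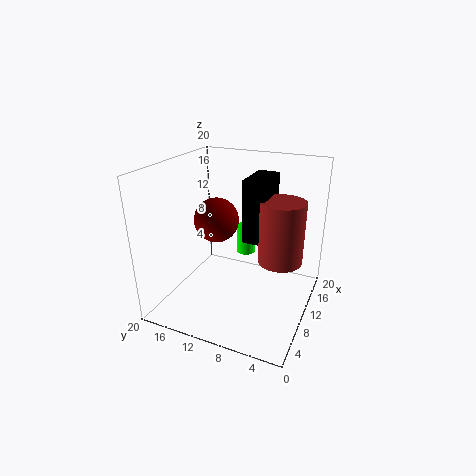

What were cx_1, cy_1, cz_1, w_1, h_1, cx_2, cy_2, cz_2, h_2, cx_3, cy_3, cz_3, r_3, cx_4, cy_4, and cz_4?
cx_1 = 9
cy_1 = 6
cz_1 = 10
w_1 = 6
h_1 = 8.5
cx_2 = 16.5
cy_2 = 11.5
cz_2 = 4.5
h_2 = 4.5
cx_3 = 10.5
cy_3 = 4
cz_3 = 7.5
r_3 = 3
cx_4 = 3
cy_4 = 9.5
cz_4 = 15.5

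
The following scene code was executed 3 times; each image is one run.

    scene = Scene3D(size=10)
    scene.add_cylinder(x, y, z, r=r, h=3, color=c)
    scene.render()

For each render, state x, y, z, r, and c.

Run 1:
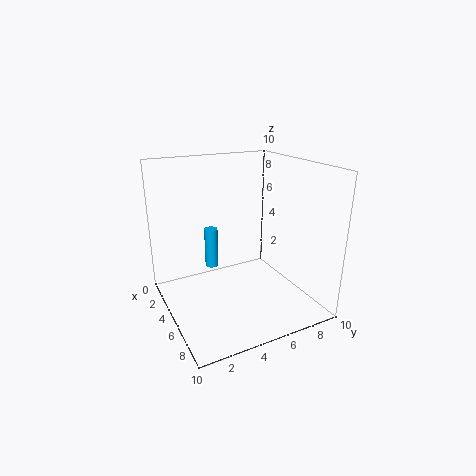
x = 2.5, y = 4, z = 2, r = 0.5, c = 'deepskyblue'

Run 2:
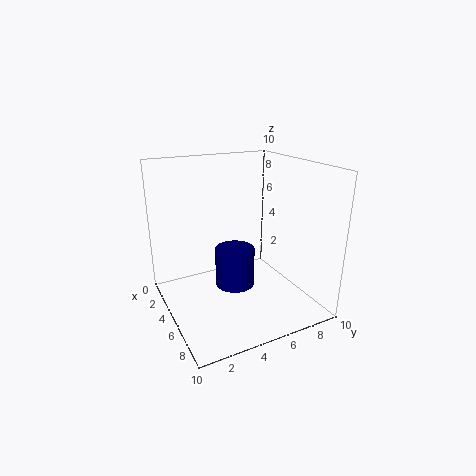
x = 3.5, y = 5.5, z = 0.5, r = 1.5, c = 'navy'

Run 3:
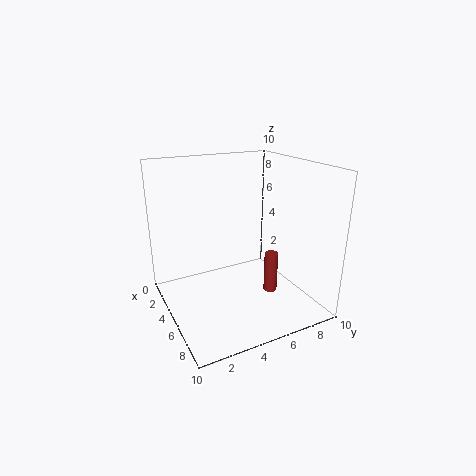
x = 5.5, y = 7.5, z = 0.5, r = 0.5, c = 'brown'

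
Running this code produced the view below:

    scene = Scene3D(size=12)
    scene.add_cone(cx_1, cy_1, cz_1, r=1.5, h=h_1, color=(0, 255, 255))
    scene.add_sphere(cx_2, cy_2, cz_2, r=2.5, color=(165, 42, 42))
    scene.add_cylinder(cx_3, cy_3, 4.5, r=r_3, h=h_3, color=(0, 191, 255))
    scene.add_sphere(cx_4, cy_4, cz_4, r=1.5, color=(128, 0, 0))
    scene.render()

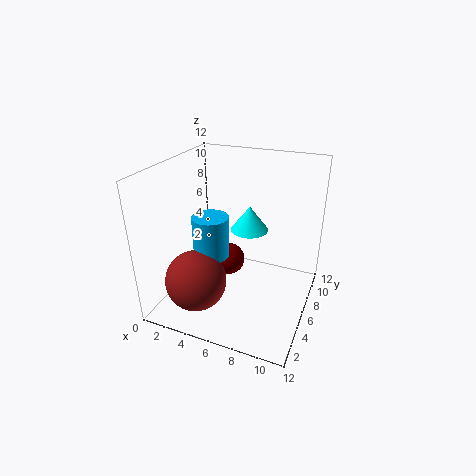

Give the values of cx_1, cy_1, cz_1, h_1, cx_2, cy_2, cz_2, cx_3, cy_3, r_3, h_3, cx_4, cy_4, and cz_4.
cx_1 = 7, cy_1 = 6, cz_1 = 7, h_1 = 2, cx_2 = 3.5, cy_2 = 3, cz_2 = 3, cx_3 = 4, cy_3 = 5, r_3 = 1.5, h_3 = 3.5, cx_4 = 4, cy_4 = 8.5, cz_4 = 2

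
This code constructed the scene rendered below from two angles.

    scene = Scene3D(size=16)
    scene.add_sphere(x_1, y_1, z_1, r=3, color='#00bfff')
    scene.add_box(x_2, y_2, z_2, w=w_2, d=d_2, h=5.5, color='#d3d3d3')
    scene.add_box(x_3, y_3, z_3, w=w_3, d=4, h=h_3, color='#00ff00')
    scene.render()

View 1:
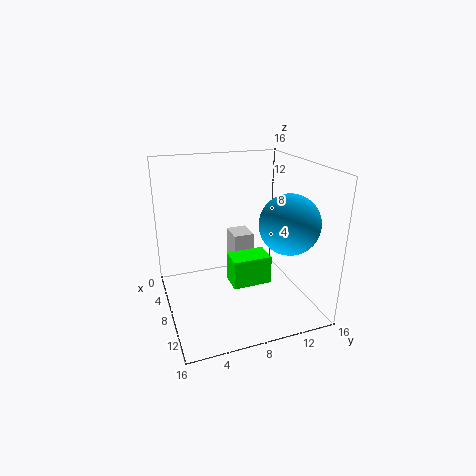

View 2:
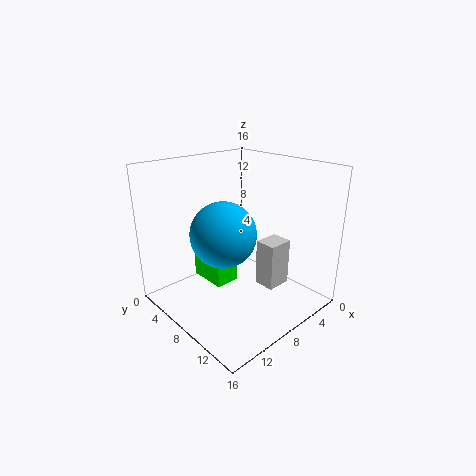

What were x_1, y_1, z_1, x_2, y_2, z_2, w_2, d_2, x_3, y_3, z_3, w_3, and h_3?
x_1 = 13, y_1 = 11.5, z_1 = 11, x_2 = 2.5, y_2 = 8.5, z_2 = 1.5, w_2 = 3, d_2 = 2.5, x_3 = 10, y_3 = 6, z_3 = 4.5, w_3 = 2.5, h_3 = 3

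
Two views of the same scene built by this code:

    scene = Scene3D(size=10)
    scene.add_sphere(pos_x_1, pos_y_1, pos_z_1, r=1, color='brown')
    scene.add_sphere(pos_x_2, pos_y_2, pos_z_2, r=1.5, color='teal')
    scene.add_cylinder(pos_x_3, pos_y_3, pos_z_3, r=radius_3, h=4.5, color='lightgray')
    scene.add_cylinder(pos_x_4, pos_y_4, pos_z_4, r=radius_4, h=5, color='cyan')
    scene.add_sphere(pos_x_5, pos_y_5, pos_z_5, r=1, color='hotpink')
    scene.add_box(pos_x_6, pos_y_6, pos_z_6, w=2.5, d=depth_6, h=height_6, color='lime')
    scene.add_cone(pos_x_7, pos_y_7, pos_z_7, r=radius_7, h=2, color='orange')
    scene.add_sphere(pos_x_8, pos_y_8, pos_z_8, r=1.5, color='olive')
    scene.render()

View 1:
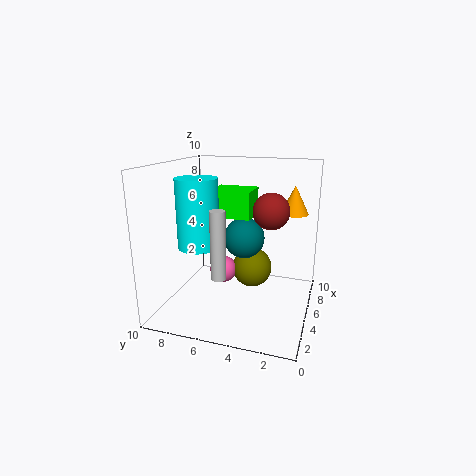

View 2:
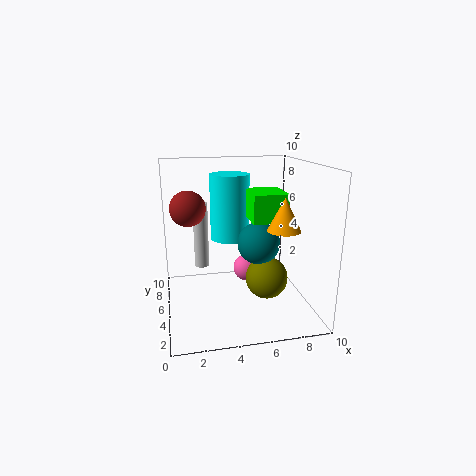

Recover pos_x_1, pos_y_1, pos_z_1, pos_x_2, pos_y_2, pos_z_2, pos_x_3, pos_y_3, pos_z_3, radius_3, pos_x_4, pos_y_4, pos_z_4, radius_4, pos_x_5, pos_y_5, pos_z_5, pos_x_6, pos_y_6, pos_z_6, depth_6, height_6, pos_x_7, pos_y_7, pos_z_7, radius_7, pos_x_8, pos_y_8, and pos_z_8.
pos_x_1 = 1.5; pos_y_1 = 2; pos_z_1 = 8; pos_x_2 = 6.5; pos_y_2 = 5; pos_z_2 = 4.5; pos_x_3 = 2.5; pos_y_3 = 5.5; pos_z_3 = 3; radius_3 = 0.5; pos_x_4 = 5; pos_y_4 = 8; pos_z_4 = 4; radius_4 = 1.5; pos_x_5 = 6; pos_y_5 = 6.5; pos_z_5 = 2; pos_x_6 = 6; pos_y_6 = 4.5; pos_z_6 = 6; depth_6 = 3; height_6 = 2; pos_x_7 = 7; pos_y_7 = 1.5; pos_z_7 = 6.5; radius_7 = 1; pos_x_8 = 7; pos_y_8 = 4.5; pos_z_8 = 2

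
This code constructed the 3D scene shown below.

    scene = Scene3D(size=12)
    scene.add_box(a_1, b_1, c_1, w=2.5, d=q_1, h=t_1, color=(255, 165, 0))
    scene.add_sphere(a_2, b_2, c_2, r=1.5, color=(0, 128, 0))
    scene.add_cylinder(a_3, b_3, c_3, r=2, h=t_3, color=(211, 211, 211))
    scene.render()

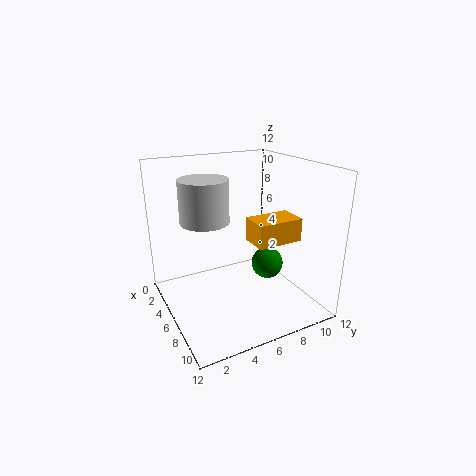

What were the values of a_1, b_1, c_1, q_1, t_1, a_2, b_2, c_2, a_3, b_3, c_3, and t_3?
a_1 = 5.5, b_1 = 7, c_1 = 5.5, q_1 = 4, t_1 = 2, a_2 = 4.5, b_2 = 10, c_2 = 2, a_3 = 5, b_3 = 3.5, c_3 = 7.5, t_3 = 3.5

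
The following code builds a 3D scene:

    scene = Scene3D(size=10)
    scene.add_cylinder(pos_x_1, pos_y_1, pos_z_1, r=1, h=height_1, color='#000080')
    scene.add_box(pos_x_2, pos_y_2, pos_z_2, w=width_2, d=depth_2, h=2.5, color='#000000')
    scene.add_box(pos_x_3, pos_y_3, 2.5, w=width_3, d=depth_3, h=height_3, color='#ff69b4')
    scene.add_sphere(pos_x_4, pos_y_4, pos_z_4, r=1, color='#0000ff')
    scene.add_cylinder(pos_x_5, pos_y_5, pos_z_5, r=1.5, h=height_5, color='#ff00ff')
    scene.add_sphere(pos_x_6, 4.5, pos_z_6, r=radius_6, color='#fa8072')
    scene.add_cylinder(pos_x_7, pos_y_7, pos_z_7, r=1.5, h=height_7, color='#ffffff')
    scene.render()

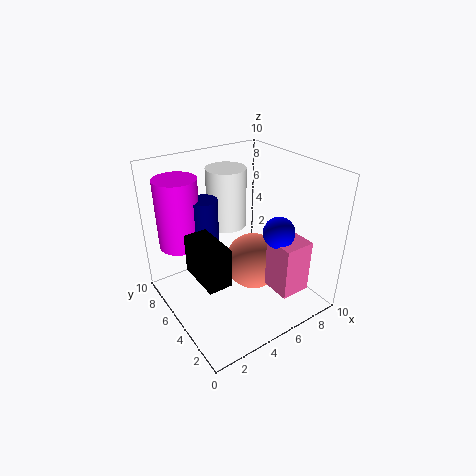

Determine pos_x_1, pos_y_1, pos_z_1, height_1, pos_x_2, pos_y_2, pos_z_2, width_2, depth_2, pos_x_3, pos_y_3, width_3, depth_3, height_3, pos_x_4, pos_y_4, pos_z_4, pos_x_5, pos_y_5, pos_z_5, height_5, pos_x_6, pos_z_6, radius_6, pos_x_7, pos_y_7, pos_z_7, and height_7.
pos_x_1 = 3.5; pos_y_1 = 7; pos_z_1 = 3; height_1 = 4.5; pos_x_2 = 1; pos_y_2 = 2; pos_z_2 = 4; width_2 = 1.5; depth_2 = 3; pos_x_3 = 5.5; pos_y_3 = 0.5; width_3 = 2; depth_3 = 2; height_3 = 3.5; pos_x_4 = 6; pos_y_4 = 2; pos_z_4 = 6.5; pos_x_5 = 2; pos_y_5 = 8; pos_z_5 = 4; height_5 = 5; pos_x_6 = 6; pos_z_6 = 3; radius_6 = 2; pos_x_7 = 6; pos_y_7 = 8; pos_z_7 = 4.5; height_7 = 4.5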